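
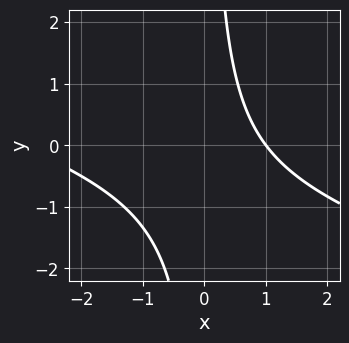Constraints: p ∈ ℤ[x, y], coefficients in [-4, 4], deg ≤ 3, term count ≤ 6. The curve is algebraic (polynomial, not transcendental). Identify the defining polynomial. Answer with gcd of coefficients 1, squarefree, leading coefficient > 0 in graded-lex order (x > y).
(a) deg p = 2. The shape is more complex than any degree-1 curve.
(b) Reading off the gridlines: the curve avoids every integer y-axis point in the box; it crosses the x-axis at the gridline x = 1.
(c) Putting this together gives p.

x^2 + 3*x*y + 2*x - 3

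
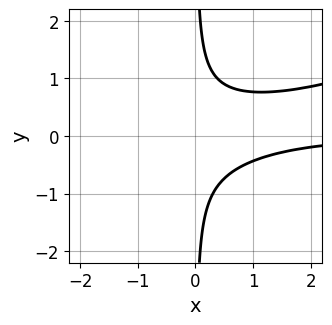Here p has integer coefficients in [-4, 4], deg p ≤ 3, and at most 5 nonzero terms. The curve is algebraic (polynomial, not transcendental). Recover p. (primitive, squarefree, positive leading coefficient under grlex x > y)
(a) The degree is 3 — no degree-2 curve has this shape.
(b) From the visible intercepts: no y-intercept at any integer in the box; it misses every integer gridline on the x-axis.
(c) Assembling these constraints gives the stated polynomial.

x^2*y - 3*x*y^2 + 1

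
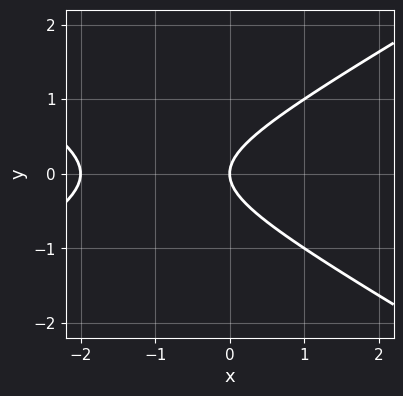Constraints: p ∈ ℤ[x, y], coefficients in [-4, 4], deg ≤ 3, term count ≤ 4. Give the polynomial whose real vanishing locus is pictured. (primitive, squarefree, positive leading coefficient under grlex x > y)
x^2 - 3*y^2 + 2*x

1. The degree is 2 — a generic line meets the curve in up to 2 points.
2. Symmetries: mirror symmetry y ↦ −y ⇒ only even powers of y.
3. Reading off the gridlines: among the integer gridlines, it crosses the x-axis at x ∈ {-2, 0}; it meets the y-axis at y = 0 (among the integer gridlines).
4. Assembling these constraints gives the stated polynomial.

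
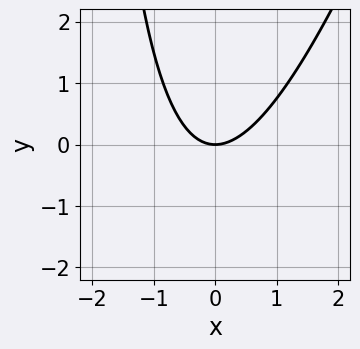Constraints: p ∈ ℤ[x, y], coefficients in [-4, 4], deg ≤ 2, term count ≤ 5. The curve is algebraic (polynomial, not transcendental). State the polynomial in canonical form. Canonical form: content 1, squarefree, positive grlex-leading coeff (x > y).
3*x^2 - x*y - 3*y

First, the degree is 2 — a generic line meets the curve in up to 2 points.
Next, from the visible intercepts: it crosses the x-axis at the gridline x = 0; it meets the y-axis at y = 0 (among the integer gridlines).
Finally, together with the visible shape, these determine p as stated.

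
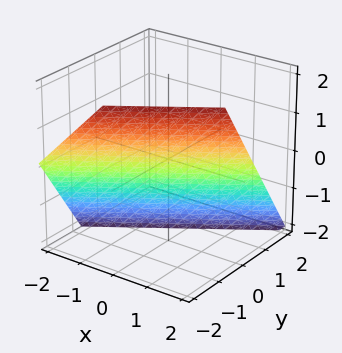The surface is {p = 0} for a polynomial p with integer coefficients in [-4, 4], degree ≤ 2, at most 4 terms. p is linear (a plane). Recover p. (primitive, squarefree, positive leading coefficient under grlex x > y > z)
2*x - 3*y - 2*z - 2

(a) deg p = 1. Every cross-section is a straight line — this is a plane.
(b) Reading off the gridlines: it meets the z-axis at z = -1 (among the integer gridlines); it meets the x-axis at x = 1 (among the integer gridlines).
(c) Assembling these constraints gives the stated polynomial.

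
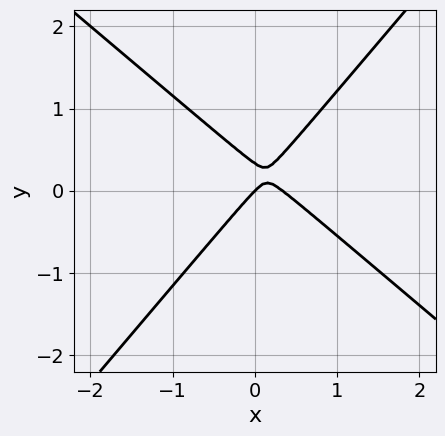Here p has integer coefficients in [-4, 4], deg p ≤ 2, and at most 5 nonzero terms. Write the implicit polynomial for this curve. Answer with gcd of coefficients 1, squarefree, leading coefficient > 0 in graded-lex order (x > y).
3*x^2 + x*y - 3*y^2 - x + y

First, deg p = 2.
Then, checking where it meets the axes: it meets the x-axis at x = 0 (among the integer gridlines); it crosses the y-axis at the gridline y = 0.
Finally, the integer polynomial consistent with all of this is the stated p.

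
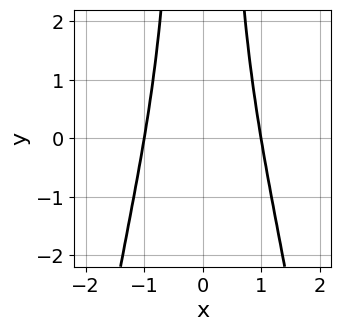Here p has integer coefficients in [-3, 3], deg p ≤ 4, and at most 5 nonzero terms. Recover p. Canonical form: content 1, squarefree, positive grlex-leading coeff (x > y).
First, deg p = 4. A generic line meets the curve in up to 4 points.
Next, symmetries: mirror symmetry x ↦ −x ⇒ only even powers of x.
Next, reading off the gridlines: the curve avoids every integer y-axis point in the box; among the integer gridlines, it crosses the x-axis at x ∈ {-1, 1}.
Finally, these observations pin down the coefficients.

3*x^4 + 2*x^2*y - 3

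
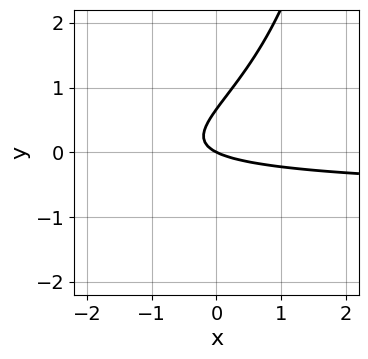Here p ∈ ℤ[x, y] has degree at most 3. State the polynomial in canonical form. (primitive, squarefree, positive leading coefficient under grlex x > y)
x*y^2 + 2*x*y - 3*y^2 + x + 2*y

(a) The degree is 3 — a generic line meets the curve in up to 3 points.
(b) Against the integer gridlines: it meets the x-axis at x = 0 (among the integer gridlines); one y-axis crossing is at y = 0.
(c) Together with the visible shape, these determine p as stated.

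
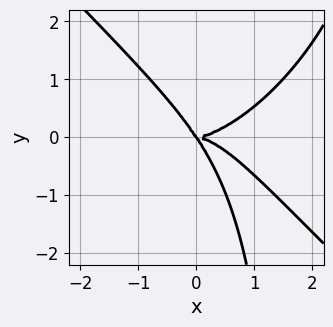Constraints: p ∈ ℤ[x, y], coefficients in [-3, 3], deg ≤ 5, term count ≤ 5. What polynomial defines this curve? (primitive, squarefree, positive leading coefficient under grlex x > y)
x^4 + x*y^3 - 3*x*y^2 - 2*y^3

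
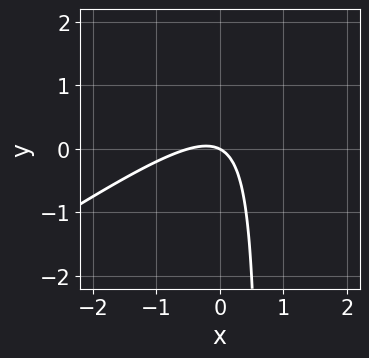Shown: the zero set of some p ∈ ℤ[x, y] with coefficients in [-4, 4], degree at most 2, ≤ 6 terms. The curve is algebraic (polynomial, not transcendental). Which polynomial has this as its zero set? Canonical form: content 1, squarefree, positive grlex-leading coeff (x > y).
First, the degree is 2 — the shape is more complex than any degree-1 curve.
Next, reading off the gridlines: it meets the x-axis at x = 0 (among the integer gridlines); it crosses the y-axis at the gridline y = 0.
Finally, the integer polynomial consistent with all of this is the stated p.

2*x^2 - 3*x*y + x + 2*y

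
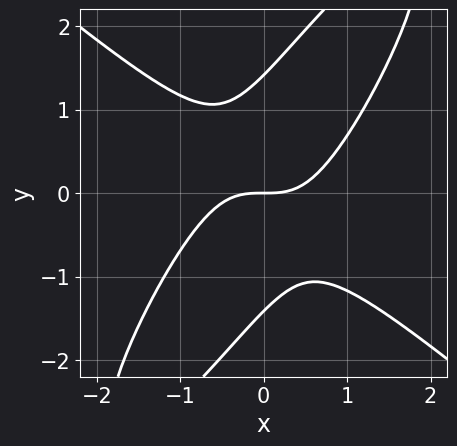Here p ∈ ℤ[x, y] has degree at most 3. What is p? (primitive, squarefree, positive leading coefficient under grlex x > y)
First, deg p = 3.
Then, from the axis intercepts and sections: it meets the x-axis at x = 0 (among the integer gridlines); one y-axis crossing is at y = 0.
Finally, these observations pin down the coefficients.

2*x^3 - 2*x*y^2 + y^3 - 2*y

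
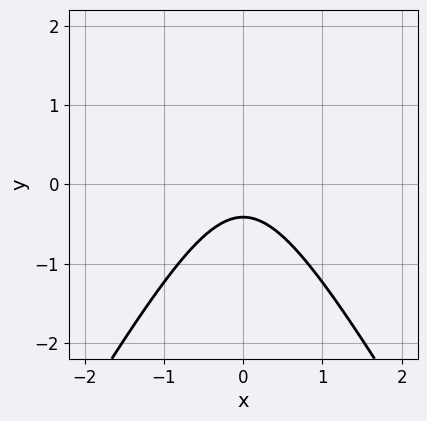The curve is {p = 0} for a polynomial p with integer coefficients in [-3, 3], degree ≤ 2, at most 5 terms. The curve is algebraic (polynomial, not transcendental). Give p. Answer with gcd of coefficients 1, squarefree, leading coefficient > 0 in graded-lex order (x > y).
(a) deg p = 2.
(b) Symmetries: it's symmetric under x → −x, forcing even powers of x.
(c) Against the integer gridlines: it misses every integer gridline on the x-axis.
(d) The integer polynomial consistent with all of this is the stated p.

3*x^2 - y^2 + 2*y + 1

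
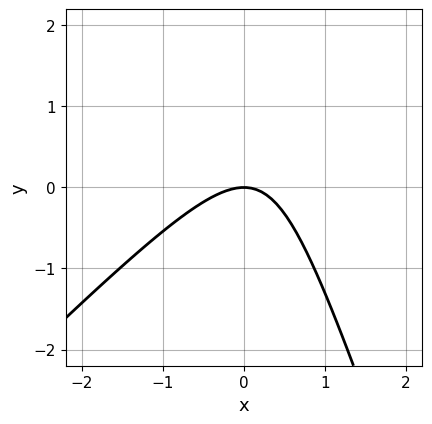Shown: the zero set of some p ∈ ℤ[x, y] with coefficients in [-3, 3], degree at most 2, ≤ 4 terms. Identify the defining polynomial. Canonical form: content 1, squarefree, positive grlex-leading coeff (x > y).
First, degree: no degree-1 curve has this shape, so deg p = 2.
Next, checking where it meets the axes: it crosses the y-axis at the gridline y = 0; it crosses the x-axis at the gridline x = 0.
Finally, putting this together gives p.

3*x^2 - 2*x*y - y^2 + 3*y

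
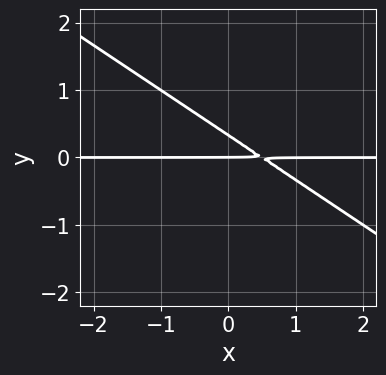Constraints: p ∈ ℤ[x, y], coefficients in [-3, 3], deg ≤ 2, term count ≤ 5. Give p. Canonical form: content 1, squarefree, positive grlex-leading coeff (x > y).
2*x*y + 3*y^2 - y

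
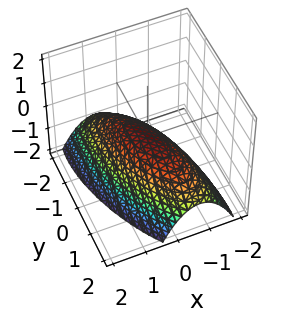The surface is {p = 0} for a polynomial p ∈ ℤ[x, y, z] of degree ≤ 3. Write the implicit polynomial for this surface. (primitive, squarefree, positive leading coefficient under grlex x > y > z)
3*x^2 + 2*x*y + y^2 + 3*z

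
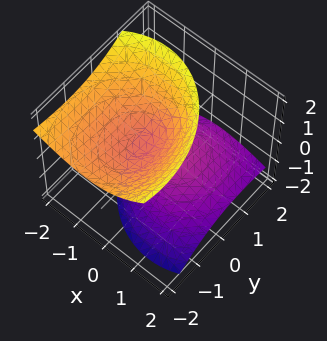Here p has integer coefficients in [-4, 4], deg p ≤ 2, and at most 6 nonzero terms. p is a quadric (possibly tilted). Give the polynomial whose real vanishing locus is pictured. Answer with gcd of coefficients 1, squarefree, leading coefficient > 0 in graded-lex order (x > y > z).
1. The picture has 2 separate pieces. Treating them together as one polynomial.
2. Degree: the shape is more complex than any degree-1 surface, so deg p = 2.
3. Checking where it meets the axes: the surface avoids every integer x-axis point in the box; no y-intercept at any integer in the box.
4. The integer polynomial consistent with all of this is the stated p.

3*x^2 + 3*x*z + 2*y^2 + 3*y*z - 3*z^2 + 1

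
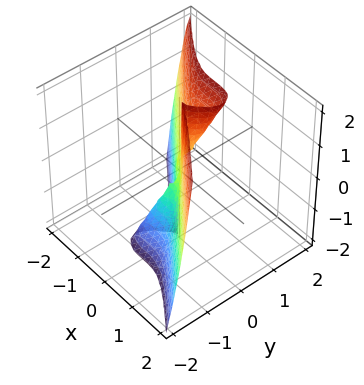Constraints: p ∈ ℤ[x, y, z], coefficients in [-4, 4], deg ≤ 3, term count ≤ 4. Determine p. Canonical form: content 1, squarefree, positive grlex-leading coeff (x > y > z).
deg p = 3.
Reading off the gridlines: it meets the x-axis at x = 0 (among the integer gridlines); the visible z-axis segment lies entirely on the surface; it meets the y-axis at y = 0 (among the integer gridlines).
Matching integer coefficients to the picture gives p.

x^3 + 2*y^3 - y^2*z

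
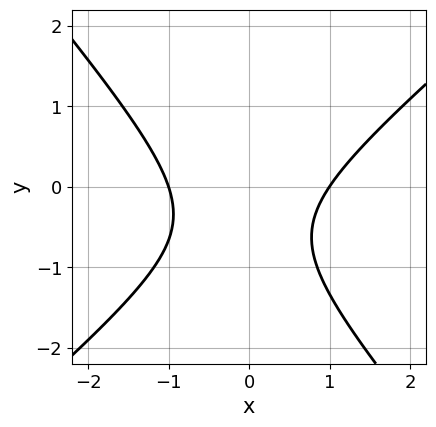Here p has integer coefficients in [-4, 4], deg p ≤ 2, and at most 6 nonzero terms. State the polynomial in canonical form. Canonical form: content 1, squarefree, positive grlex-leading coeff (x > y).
Degree: a generic line meets the curve in up to 2 points, so deg p = 2.
Reading off the gridlines: the x-axis gridline crossings are at x ∈ {-1, 1}; the curve avoids every integer y-axis point in the box.
Fitting integer coefficients to these (and the overall shape) gives p.

3*x^2 - x*y - 3*y^2 - 3*y - 3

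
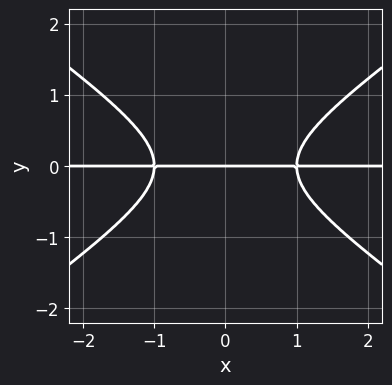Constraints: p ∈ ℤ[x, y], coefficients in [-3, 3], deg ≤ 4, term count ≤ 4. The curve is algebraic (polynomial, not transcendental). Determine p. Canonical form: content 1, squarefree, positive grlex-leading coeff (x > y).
x^2*y - 2*y^3 - y

1. The degree is 3 — the shape is more complex than any degree-2 curve.
2. Symmetries: it's symmetric under x → −x, forcing even powers of x.
3. From the axis intercepts and sections: it meets the y-axis at y = 0 (among the integer gridlines); the visible x-axis segment lies entirely on the curve.
4. These observations pin down the coefficients.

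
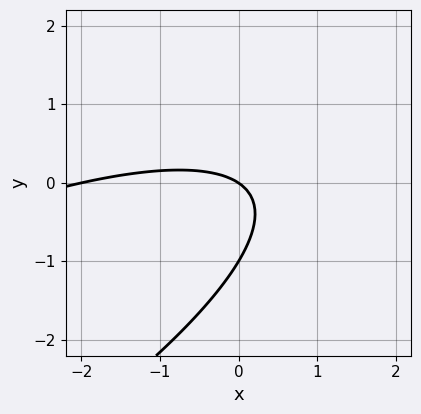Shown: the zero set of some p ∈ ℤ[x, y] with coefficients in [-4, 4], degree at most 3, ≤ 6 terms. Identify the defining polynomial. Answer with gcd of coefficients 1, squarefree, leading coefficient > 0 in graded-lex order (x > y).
x^2 - 3*x*y + 3*y^2 + 2*x + 3*y

(a) deg p = 2. The shape is more complex than any degree-1 curve.
(b) From the visible intercepts: among the integer gridlines, it crosses the y-axis at y ∈ {-1, 0}; the x-axis gridline crossings are at x ∈ {-2, 0}.
(c) Assembling these constraints gives the stated polynomial.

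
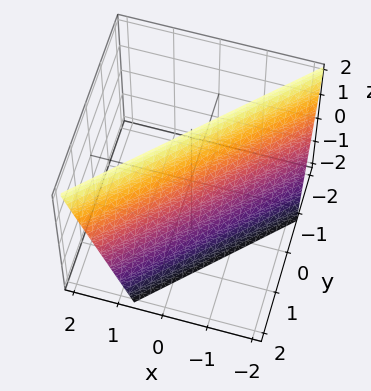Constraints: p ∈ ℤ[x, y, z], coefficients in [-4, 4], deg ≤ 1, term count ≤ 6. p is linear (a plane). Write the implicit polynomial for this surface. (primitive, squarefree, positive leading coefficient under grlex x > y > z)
deg p = 1. The surface is flat (a plane).
From the axis intercepts and sections: one z-axis crossing is at z = 2.
The integer polynomial consistent with all of this is the stated p.

3*x - 3*y - z + 2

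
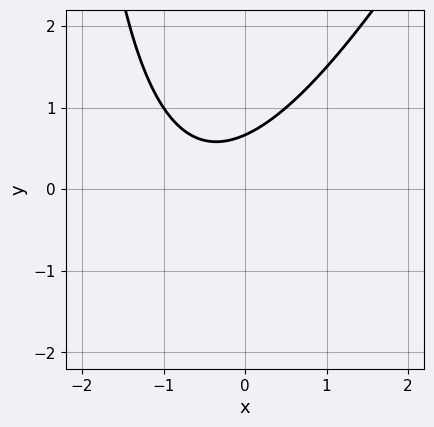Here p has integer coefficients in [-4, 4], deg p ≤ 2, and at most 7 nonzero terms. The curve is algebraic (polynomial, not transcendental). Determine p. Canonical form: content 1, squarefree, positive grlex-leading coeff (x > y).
2*x^2 - x*y + 2*x - 3*y + 2

The degree is 2 — a generic line meets the curve in up to 2 points.
Checking where it meets the axes: it misses every integer gridline on the x-axis.
Putting this together gives p.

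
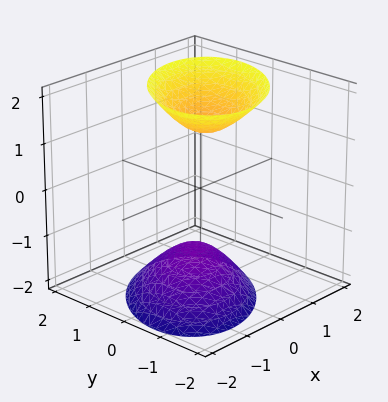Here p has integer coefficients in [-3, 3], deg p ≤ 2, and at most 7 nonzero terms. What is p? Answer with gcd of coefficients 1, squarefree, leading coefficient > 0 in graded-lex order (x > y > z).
(a) The picture has 2 separate pieces. Treating them together as one polynomial.
(b) The degree is 2 — a generic line meets the surface in up to 2 points.
(c) Reading off the gridlines: no x-intercept at any integer in the box; no y-intercept at any integer in the box.
(d) These observations pin down the coefficients.

3*x^2 - 2*x*y - x*z + 3*y^2 - 2*z^2 + 3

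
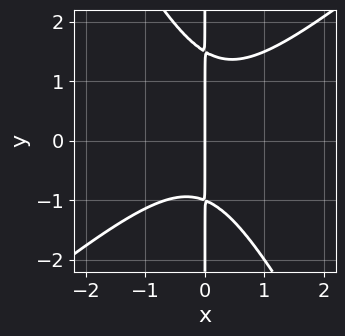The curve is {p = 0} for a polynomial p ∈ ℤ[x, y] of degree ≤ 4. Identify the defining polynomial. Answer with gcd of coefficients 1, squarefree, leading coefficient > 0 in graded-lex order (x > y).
1. Degree: a generic line meets the curve in up to 3 points, so deg p = 3.
2. From the visible intercepts: the visible y-axis segment lies entirely on the curve; it meets the x-axis at x = 0 (among the integer gridlines).
3. The integer polynomial consistent with all of this is the stated p.

3*x^3 - 2*x^2*y - 2*x*y^2 + x*y + 3*x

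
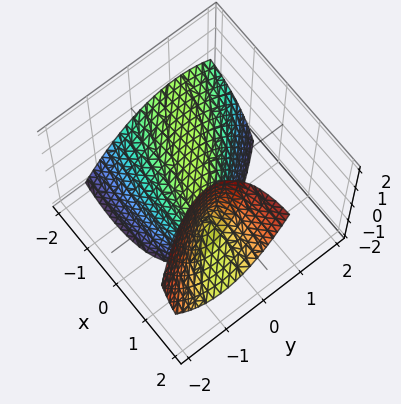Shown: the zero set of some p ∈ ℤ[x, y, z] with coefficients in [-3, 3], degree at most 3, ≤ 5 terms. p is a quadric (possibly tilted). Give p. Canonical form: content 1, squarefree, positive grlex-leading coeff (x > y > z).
x^2 + 3*x*y - 3*x*z + 3*y^2 + 2*z

There are 2 components. They look like related sheets of one shape, so recover p as a whole.
Degree: a generic line meets the surface in up to 2 points, so deg p = 2.
Against the integer gridlines: it meets the y-axis at y = 0 (among the integer gridlines); it meets the z-axis at z = 0 (among the integer gridlines); it meets the x-axis at x = 0 (among the integer gridlines).
These observations pin down the coefficients.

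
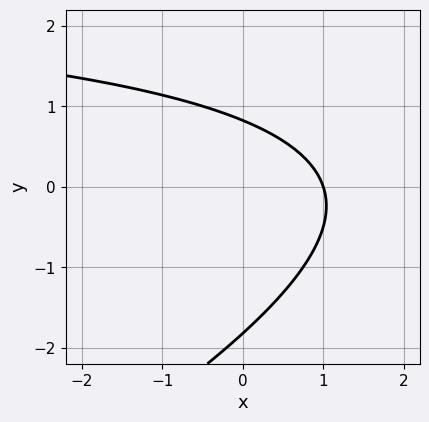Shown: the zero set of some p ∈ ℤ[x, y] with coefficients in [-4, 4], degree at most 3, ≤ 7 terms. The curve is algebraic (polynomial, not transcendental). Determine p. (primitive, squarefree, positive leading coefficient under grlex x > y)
x*y - 2*y^2 - 3*x - 2*y + 3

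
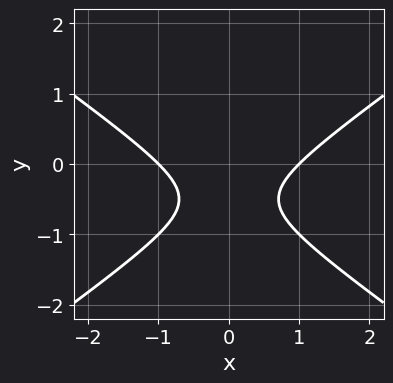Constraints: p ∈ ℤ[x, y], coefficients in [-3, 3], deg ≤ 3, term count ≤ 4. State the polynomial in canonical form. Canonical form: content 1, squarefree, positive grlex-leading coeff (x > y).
x^2 - 2*y^2 - 2*y - 1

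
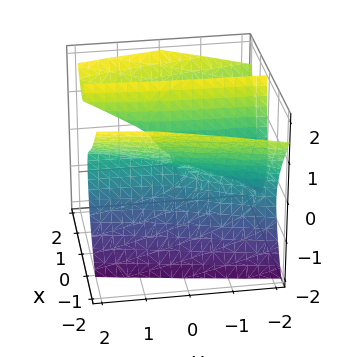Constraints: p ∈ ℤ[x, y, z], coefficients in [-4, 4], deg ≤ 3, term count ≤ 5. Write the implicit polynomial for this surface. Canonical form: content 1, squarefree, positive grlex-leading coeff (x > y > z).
First, degree: no degree-2 surface has this shape, so deg p = 3.
Next, from the visible intercepts: every point of the y-axis in the box is on the surface; it crosses the x-axis at the gridline x = 0; one z-axis crossing is at z = 0.
Finally, solving for integer coefficients yields p as stated.

3*x^3 - 2*x*z^2 + 2*x*y - 3*x*z + z^2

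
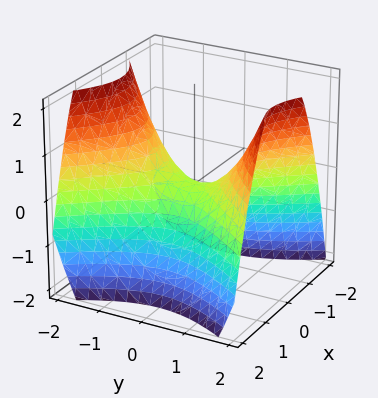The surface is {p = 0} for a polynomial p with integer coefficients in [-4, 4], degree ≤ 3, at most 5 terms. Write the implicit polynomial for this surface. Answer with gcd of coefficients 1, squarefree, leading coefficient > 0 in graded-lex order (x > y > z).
3*x^2 - 2*y^2 + 3*z

First, degree: a saddle surface; a quadric, so deg p = 2.
Then, symmetries: it's symmetric under y → −y, forcing even powers of y; it's symmetric under x → −x, forcing even powers of x.
Next, from the visible intercepts: it crosses the z-axis at the gridline z = 0; it crosses the x-axis at the gridline x = 0; it meets the y-axis at y = 0 (among the integer gridlines).
Finally, assembling these constraints gives the stated polynomial.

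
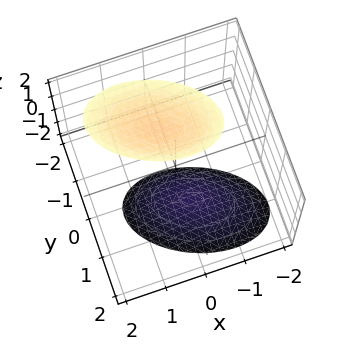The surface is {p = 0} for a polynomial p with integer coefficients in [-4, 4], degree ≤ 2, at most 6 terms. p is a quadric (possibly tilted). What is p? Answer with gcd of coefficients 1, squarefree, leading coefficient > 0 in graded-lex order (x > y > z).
x^2 + x*y + 2*y^2 + y*z - z^2 + 3

First, the picture has 2 separate pieces. They look like related sheets of one shape, so recover p as a whole.
Next, degree: the shape is more complex than any degree-1 surface, so deg p = 2.
Next, from the axis intercepts and sections: it misses every integer gridline on the x-axis; the surface avoids every integer y-axis point in the box.
Finally, fitting integer coefficients to these (and the overall shape) gives p.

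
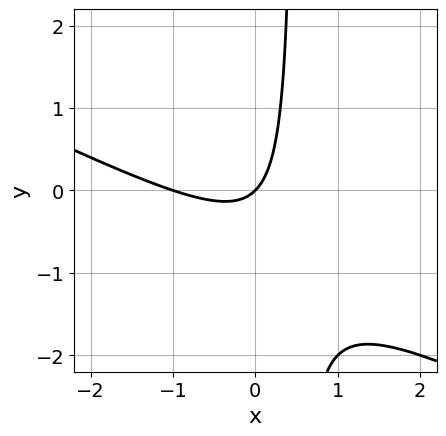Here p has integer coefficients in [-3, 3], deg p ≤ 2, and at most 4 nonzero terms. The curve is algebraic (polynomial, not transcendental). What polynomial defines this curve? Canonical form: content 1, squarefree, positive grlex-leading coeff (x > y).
x^2 + 2*x*y + x - y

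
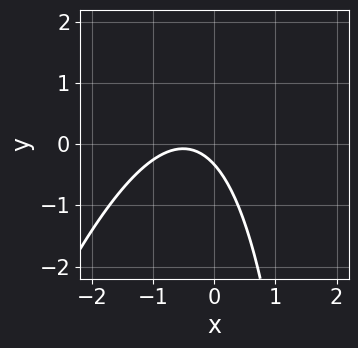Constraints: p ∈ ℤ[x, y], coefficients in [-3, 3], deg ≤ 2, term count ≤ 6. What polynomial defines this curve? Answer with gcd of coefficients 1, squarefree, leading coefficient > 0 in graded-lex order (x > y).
deg p = 2.
From the axis intercepts and sections: no x-intercept at any integer in the box.
Solving for integer coefficients yields p as stated.

3*x^2 - x*y + 3*x + 3*y + 1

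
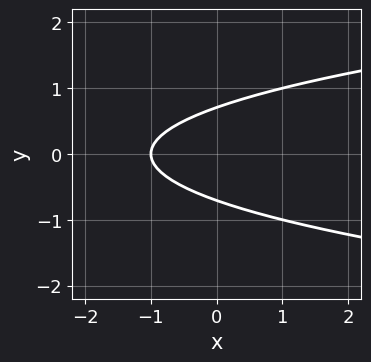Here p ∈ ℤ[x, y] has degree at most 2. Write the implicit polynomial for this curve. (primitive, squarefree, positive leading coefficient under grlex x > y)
2*y^2 - x - 1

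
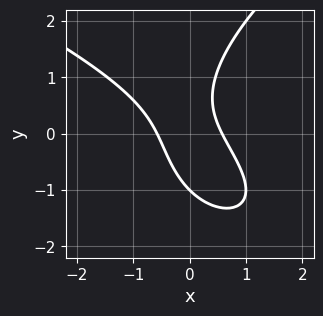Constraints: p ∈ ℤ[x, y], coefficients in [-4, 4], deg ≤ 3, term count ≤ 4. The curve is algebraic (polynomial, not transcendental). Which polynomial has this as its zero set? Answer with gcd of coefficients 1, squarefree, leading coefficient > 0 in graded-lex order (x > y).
deg p = 3.
From the axis intercepts and sections: one y-axis crossing is at y = -1.
Assembling these constraints gives the stated polynomial.

y^3 - 3*x^2 - 3*x*y + 1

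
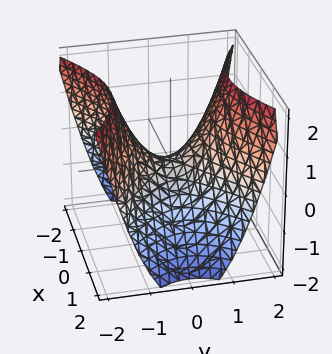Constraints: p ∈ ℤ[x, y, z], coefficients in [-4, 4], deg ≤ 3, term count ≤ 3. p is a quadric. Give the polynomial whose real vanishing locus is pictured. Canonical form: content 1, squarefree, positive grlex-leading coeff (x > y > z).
1. deg p = 2. A hyperbolic paraboloid; a quadric.
2. Symmetries: it's symmetric under y → −y, forcing even powers of y; it's symmetric under x → −x, forcing even powers of x.
3. Checking where it meets the axes: it crosses the y-axis at the gridline y = 0; it crosses the z-axis at the gridline z = 0; one x-axis crossing is at x = 0.
4. The integer polynomial consistent with all of this is the stated p.

2*x^2 - 3*y^2 + 3*z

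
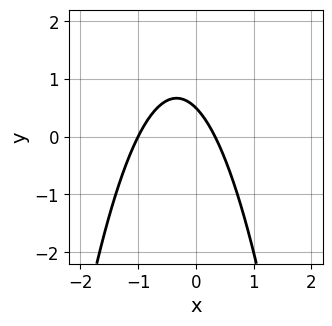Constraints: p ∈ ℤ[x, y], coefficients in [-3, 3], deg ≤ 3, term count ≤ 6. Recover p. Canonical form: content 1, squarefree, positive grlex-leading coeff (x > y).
First, degree: a generic line meets the curve in up to 2 points, so deg p = 2.
Then, from the axis intercepts and sections: one x-axis crossing is at x = -1.
Finally, these observations pin down the coefficients.

3*x^2 + 2*x + 2*y - 1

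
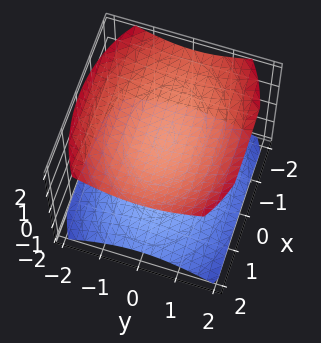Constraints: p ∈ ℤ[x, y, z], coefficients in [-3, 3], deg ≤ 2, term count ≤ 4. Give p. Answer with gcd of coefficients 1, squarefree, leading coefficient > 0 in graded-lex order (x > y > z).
(a) The picture has 2 separate pieces.
(b) deg p = 2.
(c) Symmetries: it's symmetric under z → −z, forcing even powers of z; mirror symmetry y ↦ −y ⇒ only even powers of y; it's symmetric under x → −x, forcing even powers of x.
(d) Against the integer gridlines: the z-axis gridline crossings are at z ∈ {-1, 1}; the surface avoids every integer x-axis point in the box; the surface avoids every integer y-axis point in the box.
(e) Matching integer coefficients to the picture gives p.

x^2 + 2*y^2 - 3*z^2 + 3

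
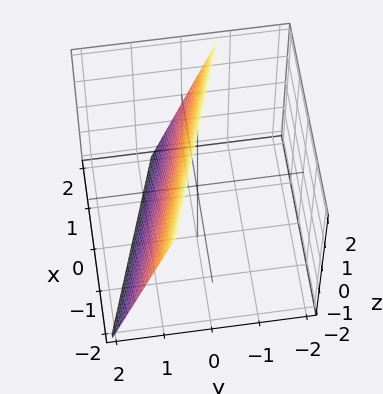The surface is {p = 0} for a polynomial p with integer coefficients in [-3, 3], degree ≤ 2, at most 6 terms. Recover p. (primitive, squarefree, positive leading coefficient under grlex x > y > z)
x + 3*y + z - 2

First, the degree is 1 — the surface is flat (a plane).
Then, from the visible intercepts: one z-axis crossing is at z = 2; one x-axis crossing is at x = 2.
Finally, matching integer coefficients to the picture gives p.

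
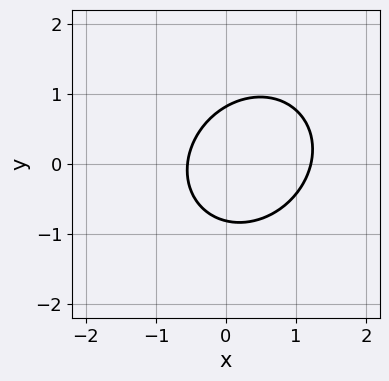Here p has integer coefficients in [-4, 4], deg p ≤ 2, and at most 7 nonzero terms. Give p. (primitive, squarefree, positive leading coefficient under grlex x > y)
3*x^2 - x*y + 3*y^2 - 2*x - 2

(a) The degree is 2 — a generic line meets the curve in up to 2 points.
(b) Putting this together gives p.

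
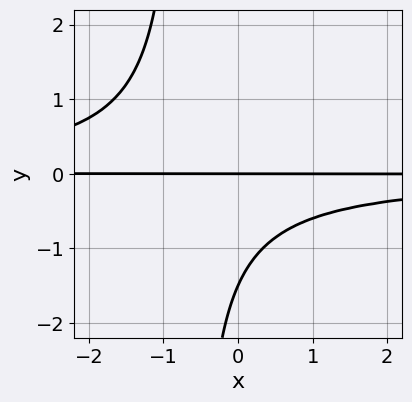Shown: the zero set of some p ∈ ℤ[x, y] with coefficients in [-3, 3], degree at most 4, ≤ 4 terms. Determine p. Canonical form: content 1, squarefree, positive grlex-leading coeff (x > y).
First, degree: no degree-2 curve has this shape, so deg p = 3.
Then, observable constraints: every point of the x-axis in the box is on the curve; one y-axis crossing is at y = 0.
Finally, fitting integer coefficients to these (and the overall shape) gives p.

3*x*y^2 + 2*y^2 + 3*y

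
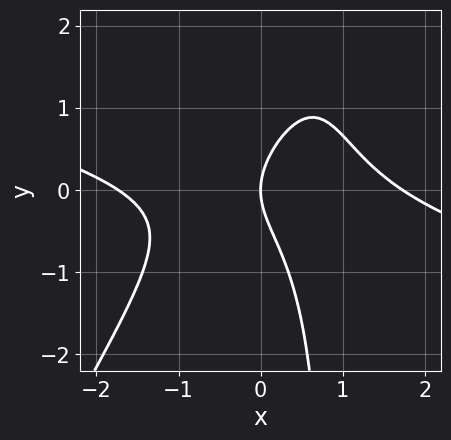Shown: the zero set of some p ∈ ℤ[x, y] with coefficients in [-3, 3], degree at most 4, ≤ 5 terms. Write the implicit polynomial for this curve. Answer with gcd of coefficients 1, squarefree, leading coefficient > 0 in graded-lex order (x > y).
1. The degree is 3 — the shape is more complex than any degree-2 curve.
2. From the axis intercepts and sections: one x-axis crossing is at x = 0; it meets the y-axis at y = 0 (among the integer gridlines).
3. The integer polynomial consistent with all of this is the stated p.

x^3 + 3*x^2*y - 2*x*y^2 + 2*y^2 - 3*x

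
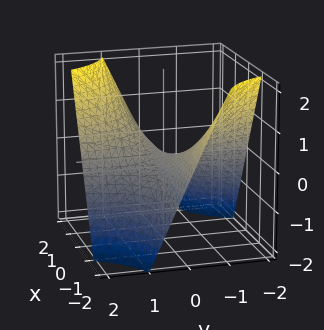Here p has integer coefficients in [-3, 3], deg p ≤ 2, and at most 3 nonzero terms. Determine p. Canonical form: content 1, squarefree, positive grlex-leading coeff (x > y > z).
x*y - z

(a) deg p = 2. A saddle surface; a quadric.
(b) Against the integer gridlines: every point of the y-axis in the box is on the surface; every point of the x-axis in the box is on the surface.
(c) The integer polynomial consistent with all of this is the stated p.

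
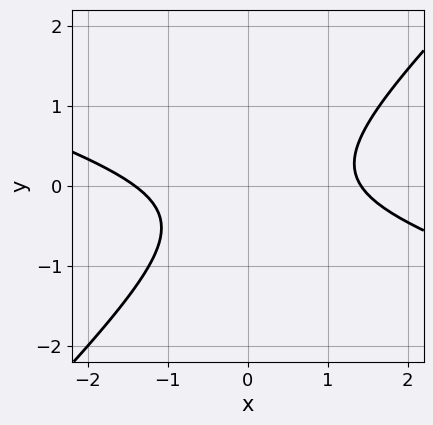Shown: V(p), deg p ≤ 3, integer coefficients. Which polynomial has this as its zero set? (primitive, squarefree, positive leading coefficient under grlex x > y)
x^2 + 2*x*y - 3*y^2 - y - 2

(a) Degree: no degree-1 curve has this shape, so deg p = 2.
(b) From the axis intercepts and sections: no y-intercept at any integer in the box.
(c) Putting this together gives p.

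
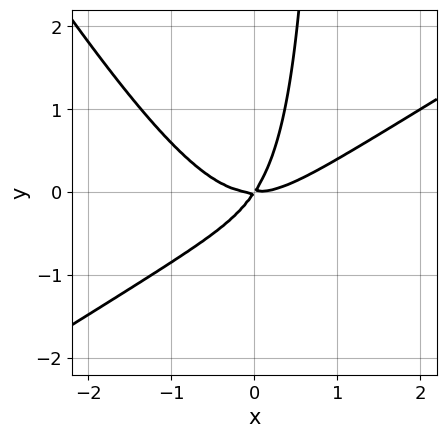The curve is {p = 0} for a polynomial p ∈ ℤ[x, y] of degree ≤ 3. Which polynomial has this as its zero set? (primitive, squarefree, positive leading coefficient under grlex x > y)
2*x^3 - 2*x^2*y - 2*x*y^2 - 3*x*y + 2*y^2

1. The degree is 3 — a generic line meets the curve in up to 3 points.
2. Checking where it meets the axes: it crosses the y-axis at the gridline y = 0; it meets the x-axis at x = 0 (among the integer gridlines).
3. Solving for integer coefficients yields p as stated.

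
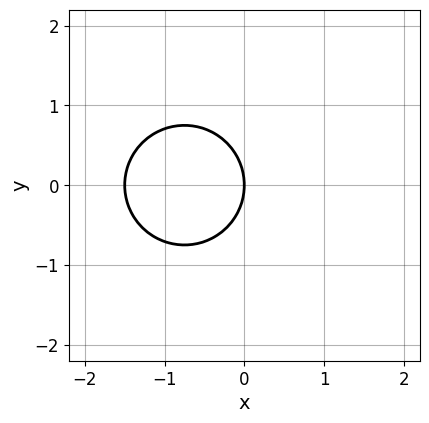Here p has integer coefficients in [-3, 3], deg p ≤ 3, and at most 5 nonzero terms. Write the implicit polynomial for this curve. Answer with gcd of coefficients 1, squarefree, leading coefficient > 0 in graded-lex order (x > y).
Degree: the shape is more complex than any degree-1 curve, so deg p = 2.
Symmetries: the y ↦ −y reflection is a symmetry, so y appears only in even powers.
Observable constraints: it crosses the x-axis at the gridline x = 0; one y-axis crossing is at y = 0.
Matching integer coefficients to the picture gives p.

2*x^2 + 2*y^2 + 3*x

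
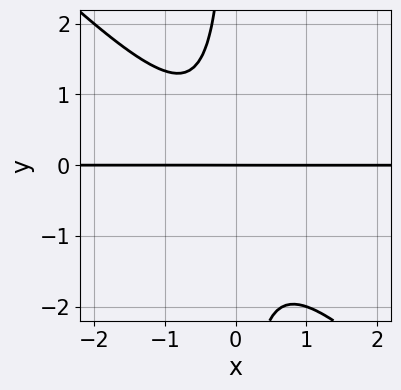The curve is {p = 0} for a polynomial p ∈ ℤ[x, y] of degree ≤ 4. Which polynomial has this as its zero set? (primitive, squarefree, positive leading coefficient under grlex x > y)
3*x^2*y + 3*x*y^2 + x*y + 2*y

1. deg p = 3. No degree-2 curve has this shape.
2. Against the integer gridlines: the visible x-axis segment lies entirely on the curve; one y-axis crossing is at y = 0.
3. The integer polynomial consistent with all of this is the stated p.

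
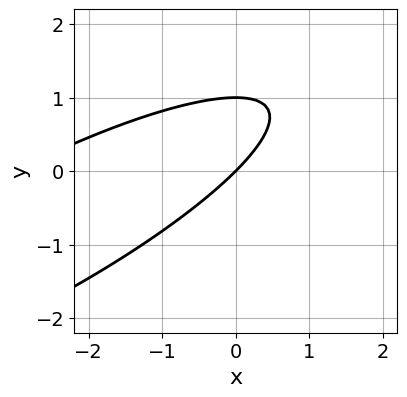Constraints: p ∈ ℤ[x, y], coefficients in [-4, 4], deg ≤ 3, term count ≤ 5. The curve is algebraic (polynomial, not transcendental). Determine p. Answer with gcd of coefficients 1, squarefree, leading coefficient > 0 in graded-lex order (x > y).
x^2 - 3*x*y + 3*y^2 + 3*x - 3*y

deg p = 2.
From the visible intercepts: one x-axis crossing is at x = 0; among the integer gridlines, it crosses the y-axis at y ∈ {0, 1}.
Assembling these constraints gives the stated polynomial.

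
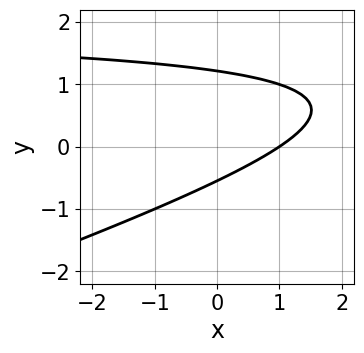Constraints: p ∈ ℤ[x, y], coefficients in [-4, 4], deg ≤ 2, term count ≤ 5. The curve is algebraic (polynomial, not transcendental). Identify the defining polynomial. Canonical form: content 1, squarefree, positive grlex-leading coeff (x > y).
x*y - 3*y^2 - 2*x + 2*y + 2

1. deg p = 2. A generic line meets the curve in up to 2 points.
2. Checking where it meets the axes: it meets the x-axis at x = 1 (among the integer gridlines).
3. These observations pin down the coefficients.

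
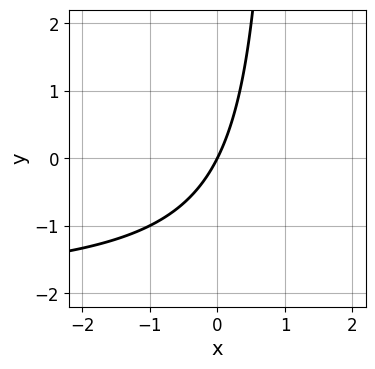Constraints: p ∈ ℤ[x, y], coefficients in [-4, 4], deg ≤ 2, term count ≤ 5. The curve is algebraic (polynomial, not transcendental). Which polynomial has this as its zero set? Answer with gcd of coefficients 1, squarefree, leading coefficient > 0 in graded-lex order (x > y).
x*y + 2*x - y

(a) Degree: no degree-1 curve has this shape, so deg p = 2.
(b) Against the integer gridlines: it crosses the y-axis at the gridline y = 0; it crosses the x-axis at the gridline x = 0.
(c) The integer polynomial consistent with all of this is the stated p.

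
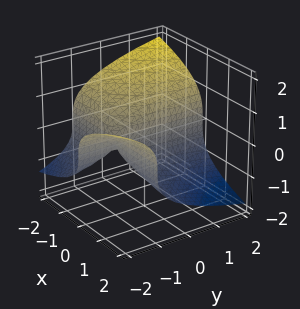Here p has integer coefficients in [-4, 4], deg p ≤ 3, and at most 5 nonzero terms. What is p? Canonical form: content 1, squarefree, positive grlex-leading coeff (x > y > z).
Degree: no degree-2 surface has this shape, so deg p = 3.
From the visible intercepts: it meets the x-axis at x = 0 (among the integer gridlines); every point of the y-axis in the box is on the surface; it meets the z-axis at z = 0 (among the integer gridlines).
These observations pin down the coefficients.

z^3 + x*y + x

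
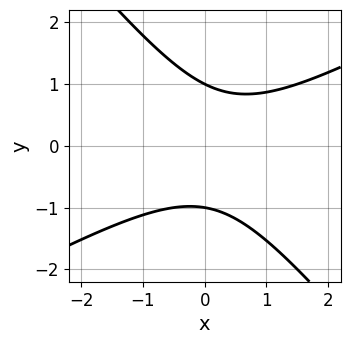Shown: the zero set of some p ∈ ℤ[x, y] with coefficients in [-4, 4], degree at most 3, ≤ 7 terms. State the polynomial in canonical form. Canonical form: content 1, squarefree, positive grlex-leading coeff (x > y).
(a) deg p = 2. No degree-1 curve has this shape.
(b) Checking where it meets the axes: no x-intercept at any integer in the box; the y-axis gridline crossings are at y ∈ {-1, 1}.
(c) Together with the visible shape, these determine p as stated.

2*x^2 - 2*x*y - 3*y^2 - x + 3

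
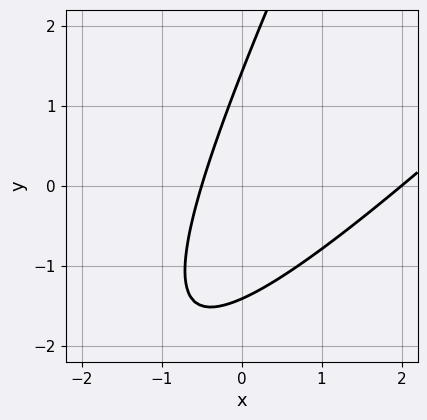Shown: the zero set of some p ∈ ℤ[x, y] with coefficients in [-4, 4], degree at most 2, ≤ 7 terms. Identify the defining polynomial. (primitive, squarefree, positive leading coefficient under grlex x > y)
2*x^2 - 3*x*y + y^2 - 3*x - 2

1. Degree: a generic line meets the curve in up to 2 points, so deg p = 2.
2. From the axis intercepts and sections: one x-axis crossing is at x = 2.
3. These observations pin down the coefficients.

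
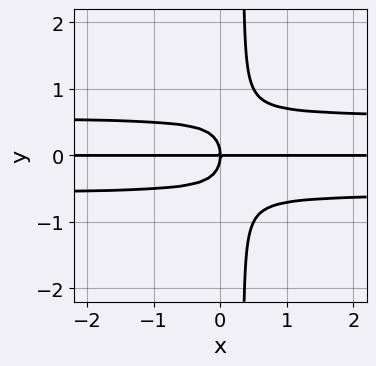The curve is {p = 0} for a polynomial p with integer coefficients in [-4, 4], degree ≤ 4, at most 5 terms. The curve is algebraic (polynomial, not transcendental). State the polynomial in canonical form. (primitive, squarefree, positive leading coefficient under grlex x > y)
3*x*y^3 - y^3 - x*y

1. deg p = 4. No degree-3 curve has this shape.
2. Against the integer gridlines: one y-axis crossing is at y = 0; the visible x-axis segment lies entirely on the curve.
3. The integer polynomial consistent with all of this is the stated p.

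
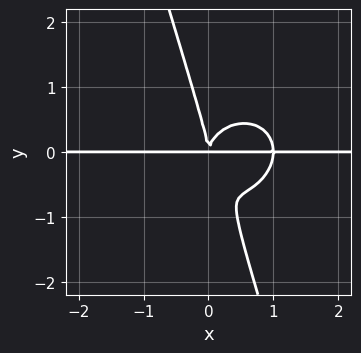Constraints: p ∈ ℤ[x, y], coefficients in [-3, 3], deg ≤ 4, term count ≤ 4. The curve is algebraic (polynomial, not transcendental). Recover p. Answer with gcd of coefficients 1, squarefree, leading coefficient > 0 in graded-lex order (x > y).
1. The degree is 4 — the shape is more complex than any degree-3 curve.
2. Checking where it meets the axes: every point of the x-axis in the box is on the curve.
3. Assembling these constraints gives the stated polynomial.

3*x^3*y + 3*x*y^3 + y^4 - 3*x^2*y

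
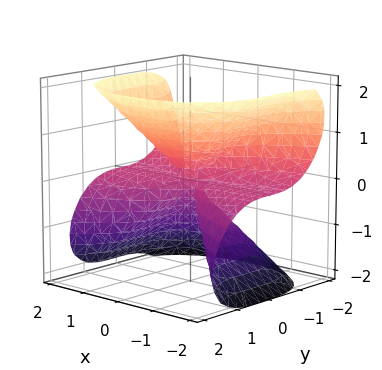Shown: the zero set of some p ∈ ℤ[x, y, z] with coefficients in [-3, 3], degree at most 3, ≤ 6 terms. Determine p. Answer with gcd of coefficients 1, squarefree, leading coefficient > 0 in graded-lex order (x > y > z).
3*x^2*z + 3*y^3 + y^2*z - 3*z^3

1. The degree is 3 — the shape is more complex than any degree-2 surface.
2. Checking where it meets the axes: it meets the y-axis at y = 0 (among the integer gridlines); one z-axis crossing is at z = 0; every point of the x-axis in the box is on the surface.
3. Putting this together gives p.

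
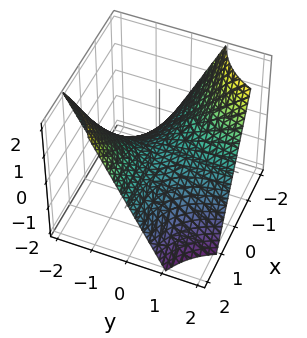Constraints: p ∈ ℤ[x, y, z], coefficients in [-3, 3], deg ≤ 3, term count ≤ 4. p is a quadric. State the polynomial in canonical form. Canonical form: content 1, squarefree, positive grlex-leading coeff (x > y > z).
(a) The degree is 2 — a hyperbolic paraboloid; a quadric.
(b) Against the integer gridlines: it meets the z-axis at z = 0 (among the integer gridlines); the visible y-axis segment lies entirely on the surface; the visible x-axis segment lies entirely on the surface.
(c) Together with the visible shape, these determine p as stated.

x*y + z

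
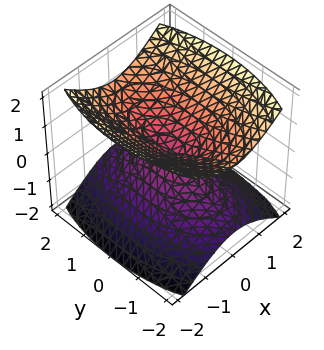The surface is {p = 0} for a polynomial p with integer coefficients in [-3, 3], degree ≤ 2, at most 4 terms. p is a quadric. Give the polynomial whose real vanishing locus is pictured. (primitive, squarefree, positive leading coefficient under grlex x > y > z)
3*x^2 + y^2 - 3*z^2

1. I count 2 distinct pieces. Treating them together as one polynomial.
2. Degree: two nappes meeting at a single point; a quadric, so deg p = 2.
3. Symmetries: it's symmetric under z → −z, forcing even powers of z; it's symmetric under y → −y, forcing even powers of y; it's symmetric under x → −x, forcing even powers of x.
4. From the visible intercepts: it crosses the y-axis at the gridline y = 0; it meets the x-axis at x = 0 (among the integer gridlines); it crosses the z-axis at the gridline z = 0.
5. Solving for integer coefficients yields p as stated.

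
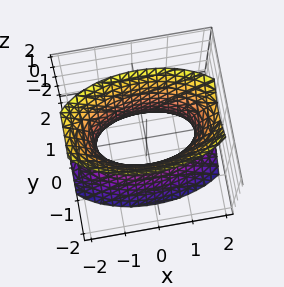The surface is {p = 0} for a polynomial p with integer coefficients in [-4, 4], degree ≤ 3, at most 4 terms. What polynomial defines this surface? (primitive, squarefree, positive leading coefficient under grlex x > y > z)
1. The degree is 2 — one connected sheet with a waist; a quadric.
2. Symmetries: it's symmetric under z → −z, forcing even powers of z; mirror symmetry y ↦ −y ⇒ only even powers of y; mirror symmetry x ↦ −x ⇒ only even powers of x.
3. From the axis intercepts and sections: it misses every integer gridline on the z-axis.
4. These observations pin down the coefficients.

x^2 + 3*y^2 - z^2 - 2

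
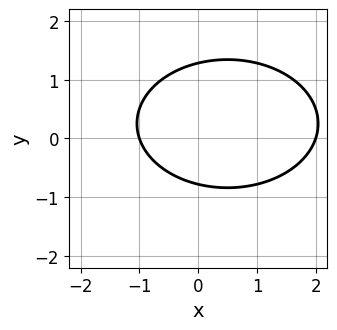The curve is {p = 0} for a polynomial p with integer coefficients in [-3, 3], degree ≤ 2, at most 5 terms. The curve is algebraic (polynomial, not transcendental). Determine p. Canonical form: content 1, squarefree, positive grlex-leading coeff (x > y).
x^2 + 2*y^2 - x - y - 2

The degree is 2 — a generic line meets the curve in up to 2 points.
Checking where it meets the axes: among the integer gridlines, it crosses the x-axis at x ∈ {-1, 2}.
Fitting integer coefficients to these (and the overall shape) gives p.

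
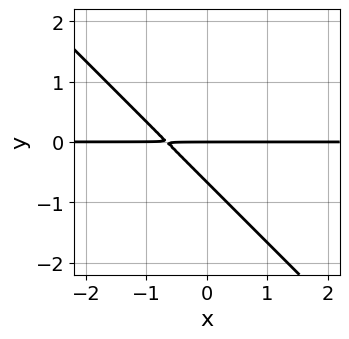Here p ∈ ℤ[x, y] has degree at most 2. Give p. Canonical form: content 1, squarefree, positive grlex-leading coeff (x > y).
3*x*y + 3*y^2 + 2*y

First, the degree is 2 — no degree-1 curve has this shape.
Then, checking where it meets the axes: every point of the x-axis in the box is on the curve; it crosses the y-axis at the gridline y = 0.
Finally, these observations pin down the coefficients.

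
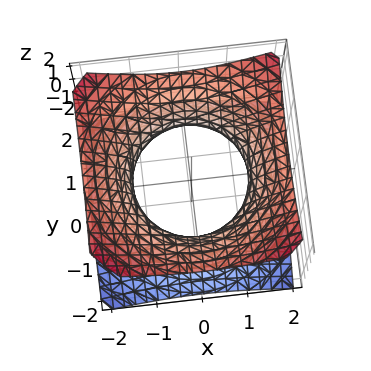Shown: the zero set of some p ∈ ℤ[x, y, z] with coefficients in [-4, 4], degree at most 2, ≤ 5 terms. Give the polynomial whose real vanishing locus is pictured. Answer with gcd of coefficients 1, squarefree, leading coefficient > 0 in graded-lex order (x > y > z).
2*x^2 + 2*y^2 - 3*z^2 - 3

1. The degree is 2 — one connected sheet with a waist; a quadric.
2. Symmetries: the z ↦ −z reflection is a symmetry, so z appears only in even powers; every cross-section ⟂ z is a circle, so x, y appear only via x² + y².
3. Checking where it meets the axes: a circular section at z = 0 has radius between 1 and 2; it misses every integer gridline on the z-axis.
4. These observations pin down the coefficients.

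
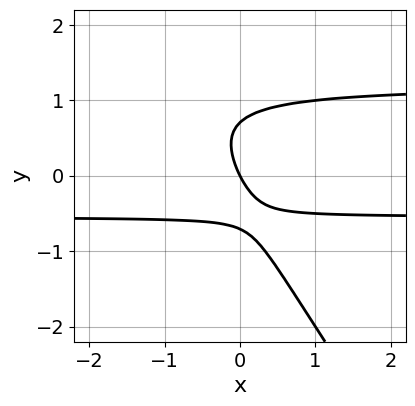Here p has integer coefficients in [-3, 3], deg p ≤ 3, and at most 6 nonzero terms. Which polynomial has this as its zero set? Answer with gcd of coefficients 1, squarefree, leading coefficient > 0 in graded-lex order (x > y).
3*x*y^2 + 2*y^3 - 2*x*y - 2*x - y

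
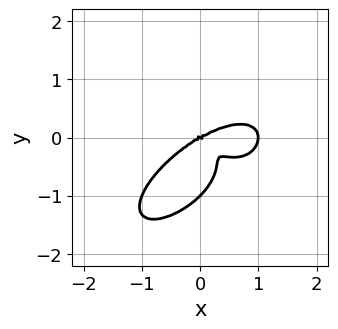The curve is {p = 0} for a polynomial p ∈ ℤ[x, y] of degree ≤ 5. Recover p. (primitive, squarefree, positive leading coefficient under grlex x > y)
Degree: a generic line meets the curve in up to 4 points, so deg p = 4.
Against the integer gridlines: among the integer gridlines, it crosses the y-axis at y ∈ {-1, 0}; the x-axis gridline crossings are at x ∈ {0, 1}.
These observations pin down the coefficients.

x^4 + 2*y^4 - x^3 + 2*x*y^2 + 2*y^3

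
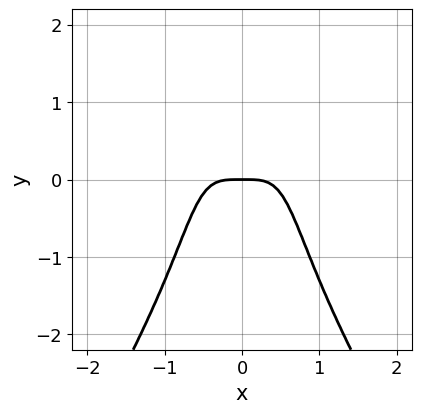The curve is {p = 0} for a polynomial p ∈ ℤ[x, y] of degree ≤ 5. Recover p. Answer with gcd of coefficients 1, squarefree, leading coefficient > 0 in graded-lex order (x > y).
3*x^4 - x^2*y^2 + y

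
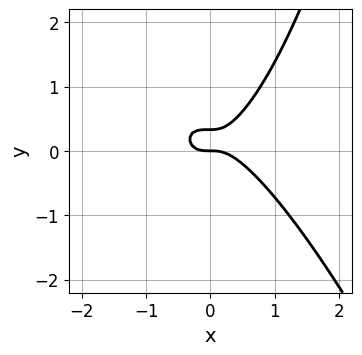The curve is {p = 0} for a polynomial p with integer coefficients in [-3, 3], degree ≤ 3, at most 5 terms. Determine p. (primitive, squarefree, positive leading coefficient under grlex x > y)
1. The degree is 3 — the shape is more complex than any degree-2 curve.
2. From the visible intercepts: one y-axis crossing is at y = 0; it crosses the x-axis at the gridline x = 0.
3. Assembling these constraints gives the stated polynomial.

3*x^3 + x^2*y - 3*y^2 + y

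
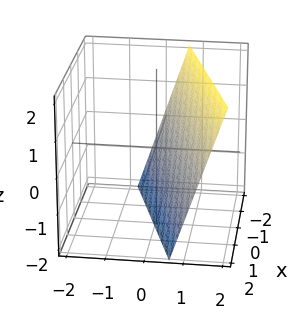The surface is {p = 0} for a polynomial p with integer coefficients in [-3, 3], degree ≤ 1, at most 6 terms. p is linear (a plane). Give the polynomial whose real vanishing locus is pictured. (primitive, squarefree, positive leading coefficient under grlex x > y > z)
The degree is 1 — every cross-section is a straight line — this is a plane.
Reading off the gridlines: it crosses the z-axis at the gridline z = -2; one x-axis crossing is at x = -2.
The integer polynomial consistent with all of this is the stated p.

x - 3*y + z + 2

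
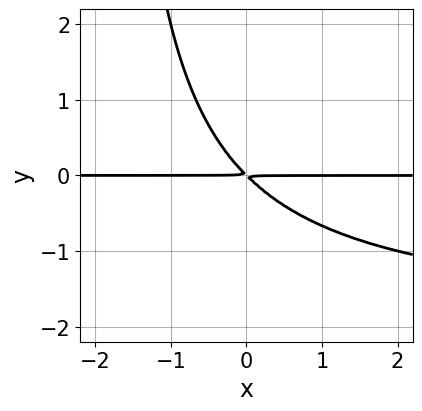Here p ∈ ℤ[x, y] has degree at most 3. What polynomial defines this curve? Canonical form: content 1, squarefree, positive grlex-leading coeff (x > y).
x*y^2 + 2*x*y + 2*y^2

First, degree: a generic line meets the curve in up to 3 points, so deg p = 3.
Next, from the visible intercepts: every point of the x-axis in the box is on the curve.
Finally, the integer polynomial consistent with all of this is the stated p.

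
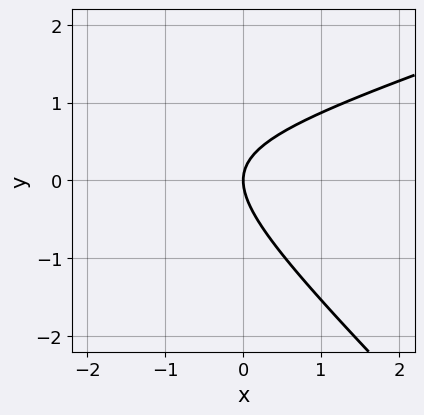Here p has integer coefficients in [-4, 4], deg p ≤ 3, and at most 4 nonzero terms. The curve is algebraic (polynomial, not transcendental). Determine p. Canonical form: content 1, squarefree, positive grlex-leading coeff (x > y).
First, degree: a generic line meets the curve in up to 2 points, so deg p = 2.
Next, observable constraints: it meets the y-axis at y = 0 (among the integer gridlines); it crosses the x-axis at the gridline x = 0.
Finally, fitting integer coefficients to these (and the overall shape) gives p.

x^2 - 2*x*y - 3*y^2 + 3*x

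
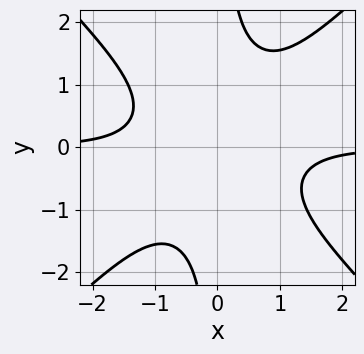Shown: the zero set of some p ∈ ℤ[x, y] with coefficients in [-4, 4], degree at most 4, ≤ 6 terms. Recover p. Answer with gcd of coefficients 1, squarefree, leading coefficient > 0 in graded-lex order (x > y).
2*x^3*y - 2*x*y^3 + y^2 + 2

First, the degree is 4 — no degree-3 curve has this shape.
Next, from the visible intercepts: it misses every integer gridline on the x-axis; it misses every integer gridline on the y-axis.
Finally, matching integer coefficients to the picture gives p.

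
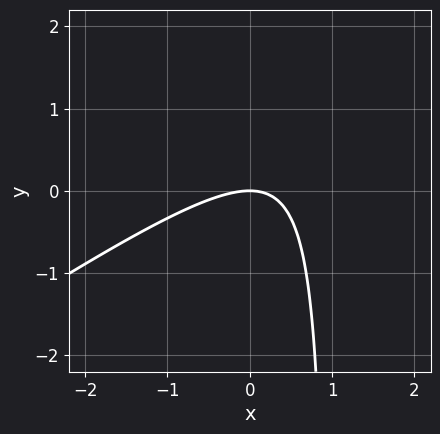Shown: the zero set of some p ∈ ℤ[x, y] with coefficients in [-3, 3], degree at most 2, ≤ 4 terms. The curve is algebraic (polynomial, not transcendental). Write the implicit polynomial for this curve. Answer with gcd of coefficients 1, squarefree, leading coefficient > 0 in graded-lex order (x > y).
2*x^2 - 3*x*y + 3*y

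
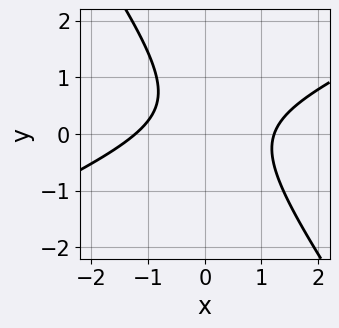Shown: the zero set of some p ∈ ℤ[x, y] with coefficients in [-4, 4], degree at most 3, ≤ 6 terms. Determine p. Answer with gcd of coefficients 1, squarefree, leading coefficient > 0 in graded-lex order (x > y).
(a) deg p = 2. No degree-1 curve has this shape.
(b) Reading off the gridlines: the curve avoids every integer y-axis point in the box.
(c) Assembling these constraints gives the stated polynomial.

2*x^2 - 3*x*y - 3*y^2 + 2*y - 3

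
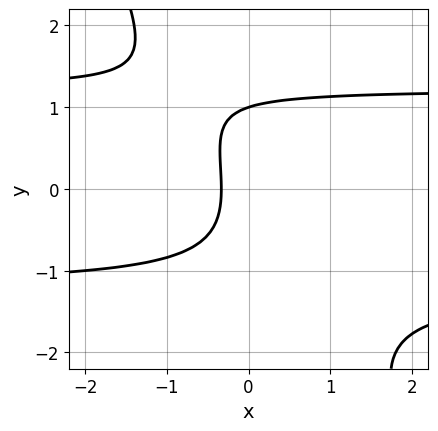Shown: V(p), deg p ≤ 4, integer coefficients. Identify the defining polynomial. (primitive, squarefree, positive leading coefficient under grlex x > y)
First, the degree is 3 — a generic line meets the curve in up to 3 points.
Next, observable constraints: it crosses the y-axis at the gridline y = 1.
Finally, the integer polynomial consistent with all of this is the stated p.

2*x*y^2 + y^3 - 3*x - 1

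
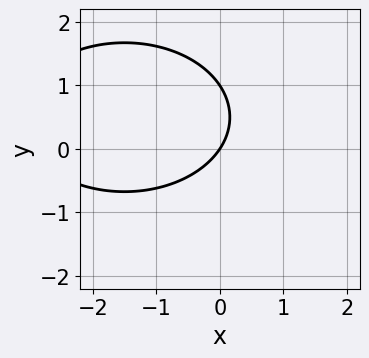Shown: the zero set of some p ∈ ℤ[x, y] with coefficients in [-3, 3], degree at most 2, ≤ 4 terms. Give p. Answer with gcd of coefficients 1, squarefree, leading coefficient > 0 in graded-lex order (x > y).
The degree is 2 — a generic line meets the curve in up to 2 points.
Checking where it meets the axes: among the integer gridlines, it crosses the y-axis at y ∈ {0, 1}; one x-axis crossing is at x = 0.
Fitting integer coefficients to these (and the overall shape) gives p.

x^2 + 2*y^2 + 3*x - 2*y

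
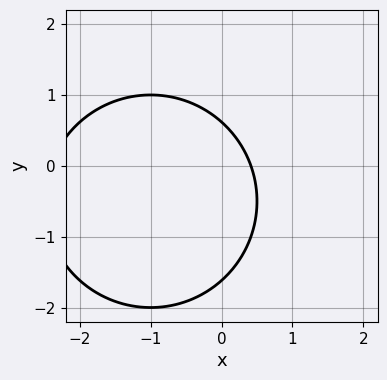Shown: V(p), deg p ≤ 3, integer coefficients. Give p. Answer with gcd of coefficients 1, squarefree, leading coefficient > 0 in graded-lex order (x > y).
x^2 + y^2 + 2*x + y - 1

Degree: a generic line meets the curve in up to 2 points, so deg p = 2.
Matching integer coefficients to the picture gives p.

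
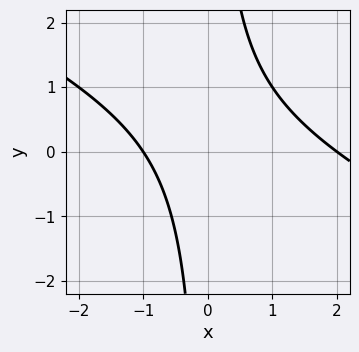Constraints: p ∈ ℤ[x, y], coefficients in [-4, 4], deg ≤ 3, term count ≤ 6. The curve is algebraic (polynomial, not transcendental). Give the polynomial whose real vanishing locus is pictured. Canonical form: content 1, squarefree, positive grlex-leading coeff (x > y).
x^2 + 2*x*y - x - 2

1. The degree is 2 — no degree-1 curve has this shape.
2. Reading off the gridlines: it misses every integer gridline on the y-axis; the x-axis gridline crossings are at x ∈ {-1, 2}.
3. Assembling these constraints gives the stated polynomial.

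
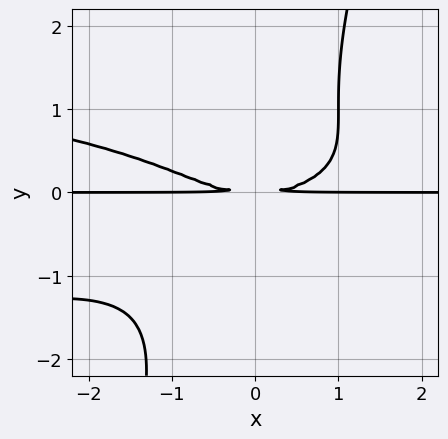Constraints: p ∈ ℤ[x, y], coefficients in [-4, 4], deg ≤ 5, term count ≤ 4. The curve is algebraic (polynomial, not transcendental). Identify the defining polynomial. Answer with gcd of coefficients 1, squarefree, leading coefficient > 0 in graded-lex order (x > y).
3*x*y^3 - y^4 + x^2*y - 3*y^2

1. Degree: a generic line meets the curve in up to 4 points, so deg p = 4.
2. Reading off the gridlines: the visible x-axis segment lies entirely on the curve.
3. Fitting integer coefficients to these (and the overall shape) gives p.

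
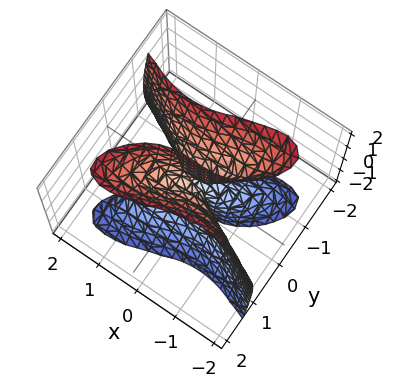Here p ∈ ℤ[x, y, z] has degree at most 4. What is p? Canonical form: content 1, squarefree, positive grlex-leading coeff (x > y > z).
x^3 - 2*x*y^2 + 3*y^3 - y*z^2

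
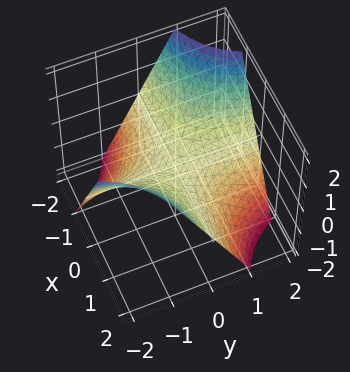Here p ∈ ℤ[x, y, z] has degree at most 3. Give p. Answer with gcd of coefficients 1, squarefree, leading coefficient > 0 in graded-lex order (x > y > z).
deg p = 2.
Reading off the gridlines: every point of the x-axis in the box is on the surface; one z-axis crossing is at z = 0.
Putting this together gives p.

x*y + z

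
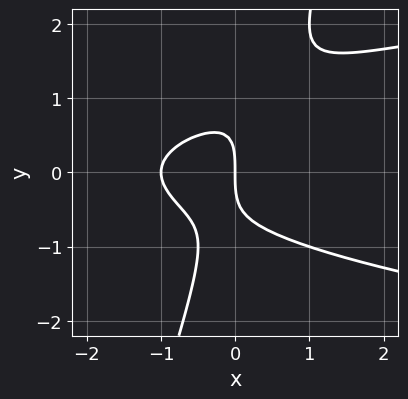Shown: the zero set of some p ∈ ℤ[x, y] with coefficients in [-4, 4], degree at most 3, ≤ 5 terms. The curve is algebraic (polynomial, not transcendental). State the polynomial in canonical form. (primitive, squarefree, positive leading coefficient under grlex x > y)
First, deg p = 3. The shape is more complex than any degree-2 curve.
Then, observable constraints: among the integer gridlines, it crosses the x-axis at x ∈ {-1, 0}; it meets the y-axis at y = 0 (among the integer gridlines).
Finally, the integer polynomial consistent with all of this is the stated p.

3*x*y^2 - y^3 - 2*x^2 - 2*x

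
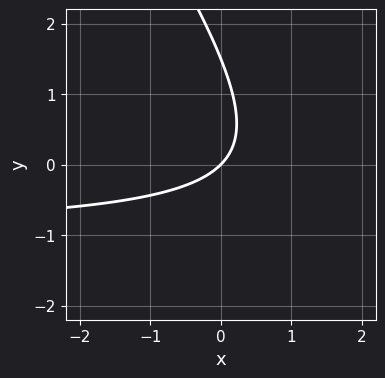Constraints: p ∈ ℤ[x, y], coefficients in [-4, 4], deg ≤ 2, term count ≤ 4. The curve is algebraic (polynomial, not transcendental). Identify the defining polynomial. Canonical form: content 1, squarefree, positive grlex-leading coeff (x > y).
3*x*y + 2*y^2 + 3*x - 3*y

deg p = 2.
Reading off the gridlines: one x-axis crossing is at x = 0; it meets the y-axis at y = 0 (among the integer gridlines).
These observations pin down the coefficients.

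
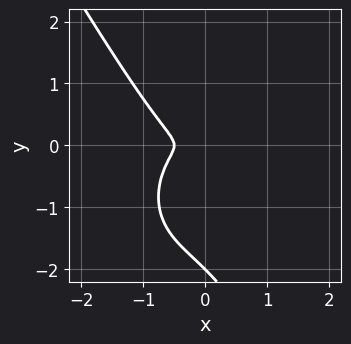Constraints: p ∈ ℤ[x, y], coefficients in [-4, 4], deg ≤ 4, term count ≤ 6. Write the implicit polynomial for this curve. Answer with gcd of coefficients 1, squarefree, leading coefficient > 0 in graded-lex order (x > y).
2*x^3 + x*y^2 + y^3 + x^2 + 2*y^2

First, degree: a generic line meets the curve in up to 3 points, so deg p = 3.
Then, against the integer gridlines: one y-axis crossing is at y = -2.
Finally, matching integer coefficients to the picture gives p.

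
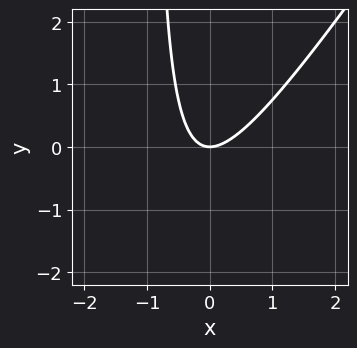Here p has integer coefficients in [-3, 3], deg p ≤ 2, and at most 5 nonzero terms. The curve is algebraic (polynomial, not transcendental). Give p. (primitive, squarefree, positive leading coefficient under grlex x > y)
3*x^2 - 2*x*y - 2*y

1. The degree is 2 — a generic line meets the curve in up to 2 points.
2. Against the integer gridlines: it crosses the x-axis at the gridline x = 0; one y-axis crossing is at y = 0.
3. Together with the visible shape, these determine p as stated.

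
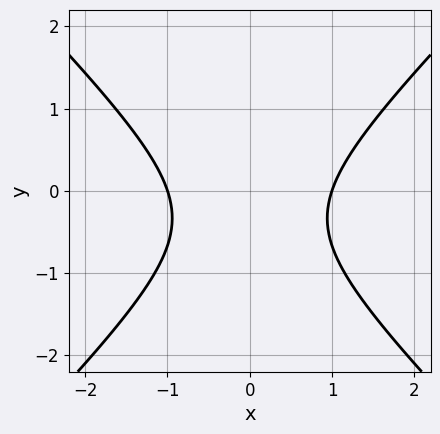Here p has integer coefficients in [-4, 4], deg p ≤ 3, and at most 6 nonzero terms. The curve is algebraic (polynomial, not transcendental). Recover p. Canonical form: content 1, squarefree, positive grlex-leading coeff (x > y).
1. The degree is 2 — the shape is more complex than any degree-1 curve.
2. Symmetries: it's symmetric under x → −x, forcing even powers of x.
3. From the visible intercepts: the x-axis gridline crossings are at x ∈ {-1, 1}; it misses every integer gridline on the y-axis.
4. Together with the visible shape, these determine p as stated.

3*x^2 - 3*y^2 - 2*y - 3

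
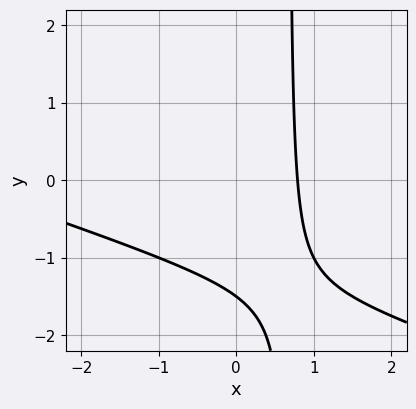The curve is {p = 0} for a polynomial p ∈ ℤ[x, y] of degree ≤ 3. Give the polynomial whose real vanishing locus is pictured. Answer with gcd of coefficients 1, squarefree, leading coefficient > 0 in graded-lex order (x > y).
1. deg p = 2.
2. The integer polynomial consistent with all of this is the stated p.

x^2 + 3*x*y + 3*x - 2*y - 3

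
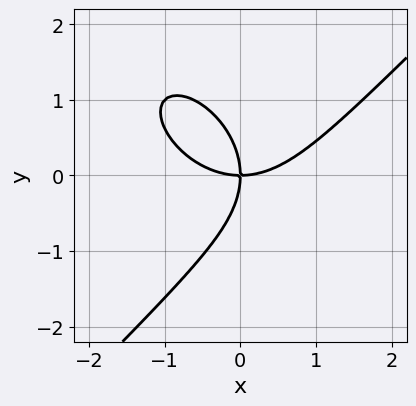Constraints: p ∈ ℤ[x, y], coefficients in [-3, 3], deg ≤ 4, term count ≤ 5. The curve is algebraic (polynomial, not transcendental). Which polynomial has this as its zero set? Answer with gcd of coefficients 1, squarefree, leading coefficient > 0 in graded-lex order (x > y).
x^3 - y^3 - 2*x*y

First, degree: no degree-2 curve has this shape, so deg p = 3.
Next, against the integer gridlines: it meets the y-axis at y = 0 (among the integer gridlines); it meets the x-axis at x = 0 (among the integer gridlines).
Finally, matching integer coefficients to the picture gives p.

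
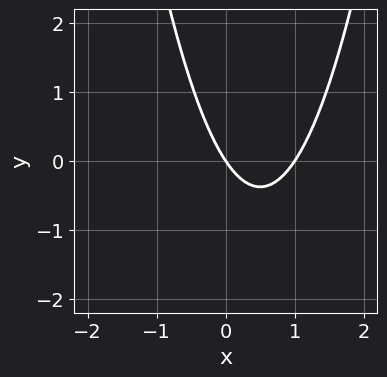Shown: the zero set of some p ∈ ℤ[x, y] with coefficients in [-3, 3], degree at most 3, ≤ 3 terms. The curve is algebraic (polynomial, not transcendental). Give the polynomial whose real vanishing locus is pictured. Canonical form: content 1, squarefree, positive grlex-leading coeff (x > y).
(a) Degree: no degree-1 curve has this shape, so deg p = 2.
(b) Against the integer gridlines: the x-axis gridline crossings are at x ∈ {0, 1}; one y-axis crossing is at y = 0.
(c) Together with the visible shape, these determine p as stated.

3*x^2 - 3*x - 2*y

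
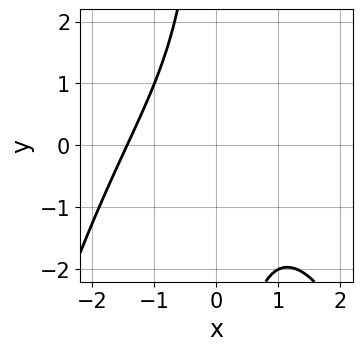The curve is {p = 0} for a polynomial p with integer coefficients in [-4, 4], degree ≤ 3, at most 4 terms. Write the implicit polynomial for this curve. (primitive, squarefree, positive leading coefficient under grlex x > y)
1. deg p = 3. A generic line meets the curve in up to 3 points.
2. Observable constraints: it misses every integer gridline on the y-axis.
3. The integer polynomial consistent with all of this is the stated p.

x^3 + 2*x*y + 3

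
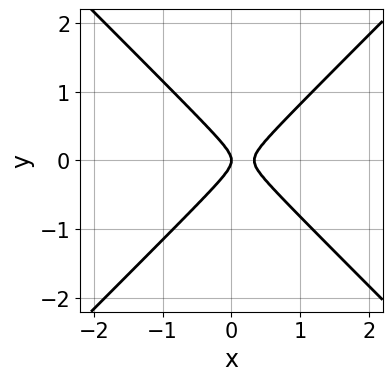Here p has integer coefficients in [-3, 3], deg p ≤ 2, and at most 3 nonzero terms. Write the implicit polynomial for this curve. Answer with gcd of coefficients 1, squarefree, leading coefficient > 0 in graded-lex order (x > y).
1. Degree: a generic line meets the curve in up to 2 points, so deg p = 2.
2. Symmetries: mirror symmetry y ↦ −y ⇒ only even powers of y.
3. Checking where it meets the axes: it crosses the x-axis at the gridline x = 0; one y-axis crossing is at y = 0.
4. Fitting integer coefficients to these (and the overall shape) gives p.

3*x^2 - 3*y^2 - x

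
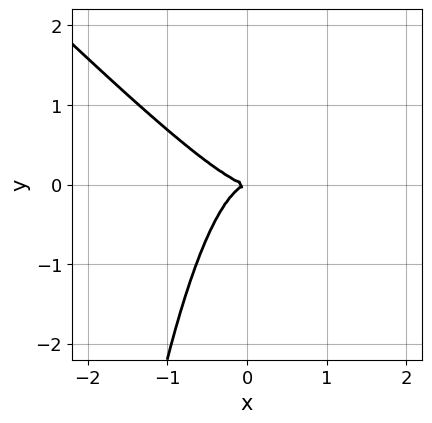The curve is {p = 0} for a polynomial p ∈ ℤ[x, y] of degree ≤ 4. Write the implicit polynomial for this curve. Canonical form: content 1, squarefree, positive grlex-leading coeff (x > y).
3*x^3 + 3*x^2*y + 2*y^2

1. Degree: a generic line meets the curve in up to 3 points, so deg p = 3.
2. From the axis intercepts and sections: one y-axis crossing is at y = 0; one x-axis crossing is at x = 0.
3. Assembling these constraints gives the stated polynomial.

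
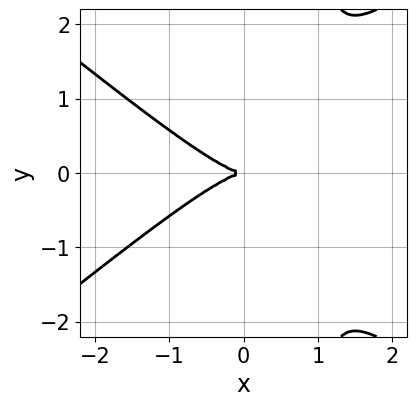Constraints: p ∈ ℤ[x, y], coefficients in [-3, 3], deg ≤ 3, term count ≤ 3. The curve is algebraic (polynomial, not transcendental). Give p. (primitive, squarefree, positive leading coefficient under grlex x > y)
2*x^3 - 3*x*y^2 + 3*y^2

1. The degree is 3 — the shape is more complex than any degree-2 curve.
2. Symmetries: the y ↦ −y reflection is a symmetry, so y appears only in even powers.
3. Reading off the gridlines: it crosses the x-axis at the gridline x = 0; it meets the y-axis at y = 0 (among the integer gridlines).
4. Putting this together gives p.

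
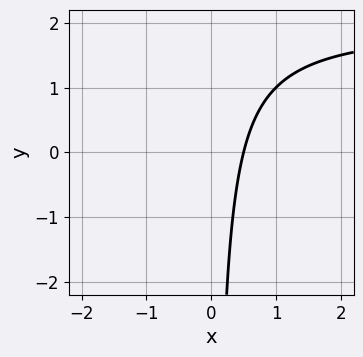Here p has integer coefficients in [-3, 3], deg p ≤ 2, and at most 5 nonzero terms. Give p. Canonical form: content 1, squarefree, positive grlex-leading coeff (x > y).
(a) Degree: a generic line meets the curve in up to 2 points, so deg p = 2.
(b) Checking where it meets the axes: it misses every integer gridline on the y-axis.
(c) Together with the visible shape, these determine p as stated.

x*y - 2*x + 1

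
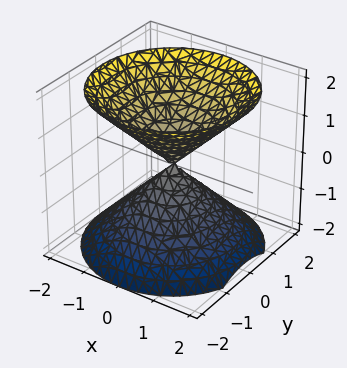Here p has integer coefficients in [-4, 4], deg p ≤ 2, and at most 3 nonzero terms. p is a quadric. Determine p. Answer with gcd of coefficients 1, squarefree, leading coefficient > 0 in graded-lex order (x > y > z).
x^2 + y^2 - z^2

1. The picture has 2 separate pieces.
2. deg p = 2.
3. Symmetry: the z-axis is an axis of rotation, so x and y enter only as x² + y²; it's symmetric under z → −z, forcing even powers of z.
4. From the axis intercepts and sections: a circular section at z = 1 has radius exactly 1; it meets the x-axis at x = 0 (among the integer gridlines); it meets the y-axis at y = 0 (among the integer gridlines); it meets the z-axis at z = 0 (among the integer gridlines).
5. Solving for integer coefficients yields p as stated.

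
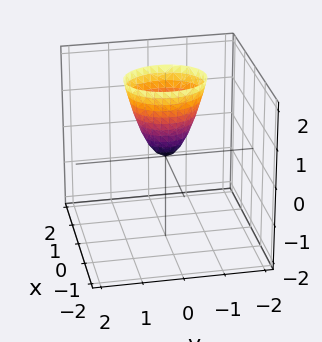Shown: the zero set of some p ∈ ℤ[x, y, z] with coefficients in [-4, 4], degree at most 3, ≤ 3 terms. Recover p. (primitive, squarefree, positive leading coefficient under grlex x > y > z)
Degree: a single bowl opening along one axis; a quadric, so deg p = 2.
Symmetries: the x ↦ −x reflection is a symmetry, so x appears only in even powers; the y ↦ −y reflection is a symmetry, so y appears only in even powers.
Against the integer gridlines: one y-axis crossing is at y = 0; it meets the x-axis at x = 0 (among the integer gridlines); one z-axis crossing is at z = 0.
Solving for integer coefficients yields p as stated.

3*x^2 + 2*y^2 - z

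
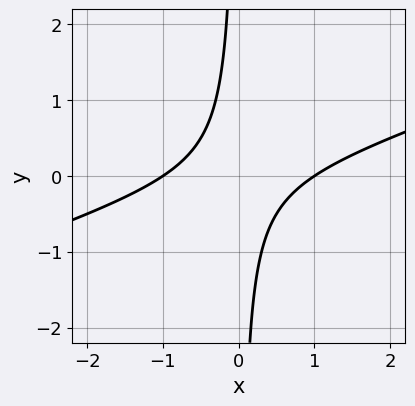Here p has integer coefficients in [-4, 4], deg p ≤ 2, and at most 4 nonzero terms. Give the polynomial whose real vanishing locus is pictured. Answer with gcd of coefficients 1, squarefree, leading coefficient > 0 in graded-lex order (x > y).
x^2 - 3*x*y - 1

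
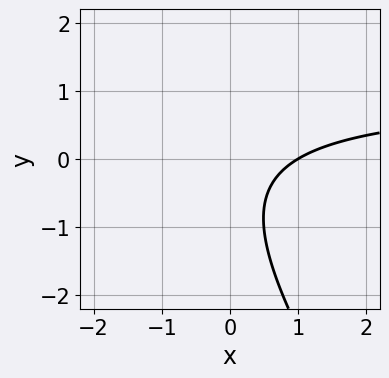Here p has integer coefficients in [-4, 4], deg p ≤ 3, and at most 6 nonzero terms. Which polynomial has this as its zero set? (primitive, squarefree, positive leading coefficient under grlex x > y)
First, the degree is 2 — a generic line meets the curve in up to 2 points.
Next, against the integer gridlines: it crosses the x-axis at the gridline x = 1; the curve avoids every integer y-axis point in the box.
Finally, the integer polynomial consistent with all of this is the stated p.

3*x*y + 2*y^2 - 3*x + 2*y + 3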